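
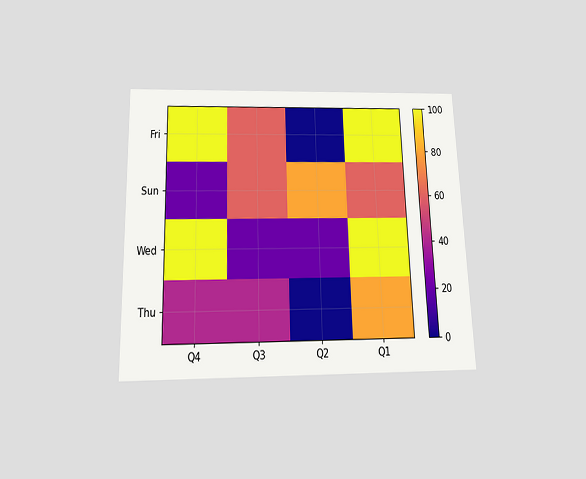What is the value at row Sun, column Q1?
The chart is viewed slightly from below. Matching cell (Sun, Q1) against the colorbar gives 60.

60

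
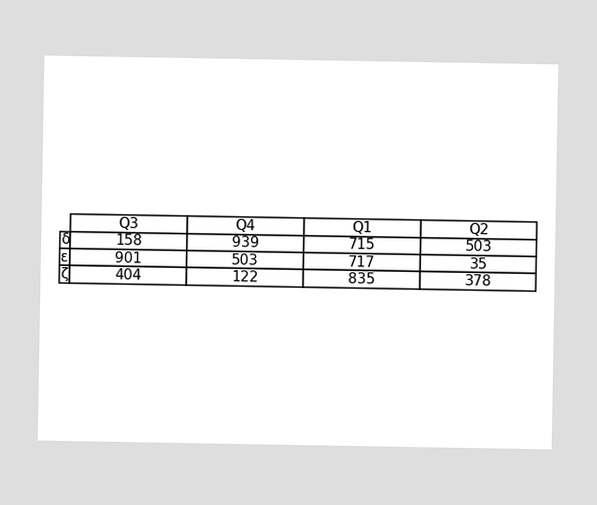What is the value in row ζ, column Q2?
The (ζ, Q2) cell reads 378.

378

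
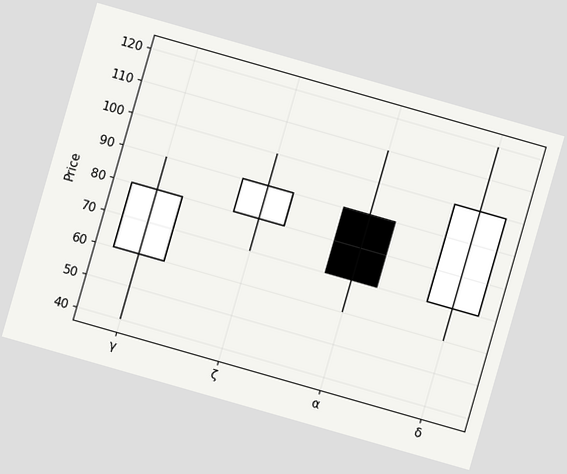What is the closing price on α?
70

The chart is tilted about 16° clockwise. The α candle closes at 70.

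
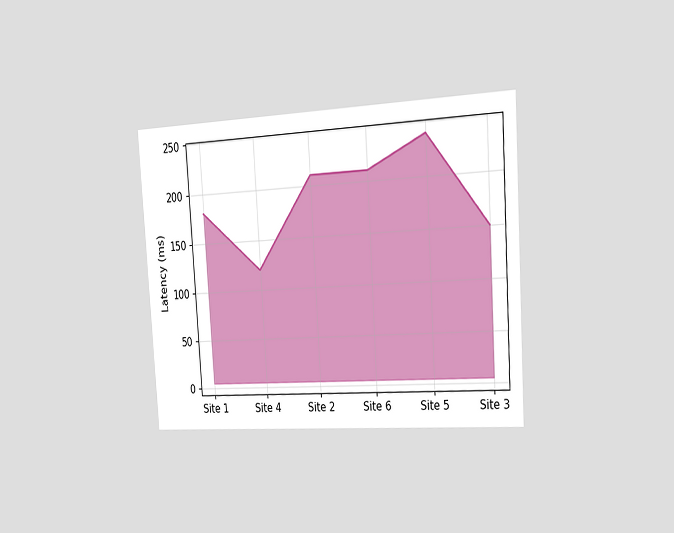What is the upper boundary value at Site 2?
The chart is tilted about 4° counter-clockwise and viewed slightly from the right. At Site 2 the upper boundary is at 210ms.

210ms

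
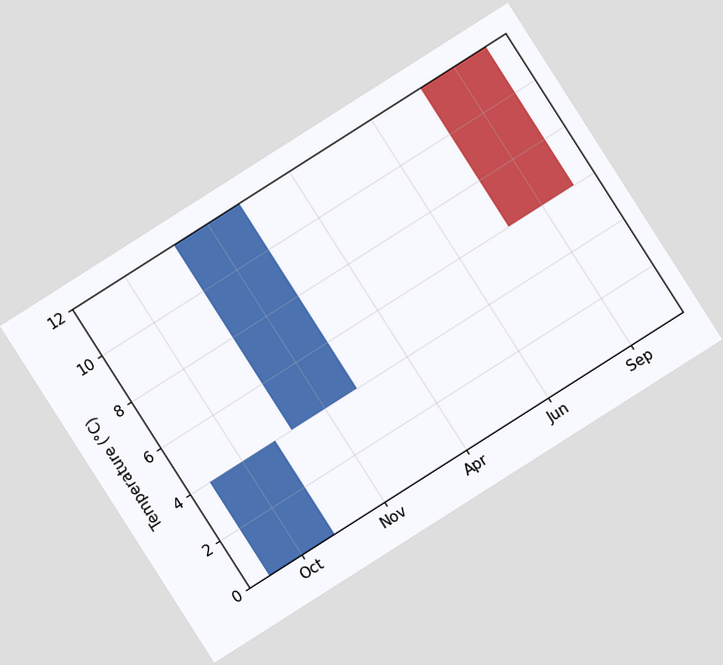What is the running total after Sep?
6°C

The chart is tilted about 32° counter-clockwise. After Sep the running total reaches 6°C.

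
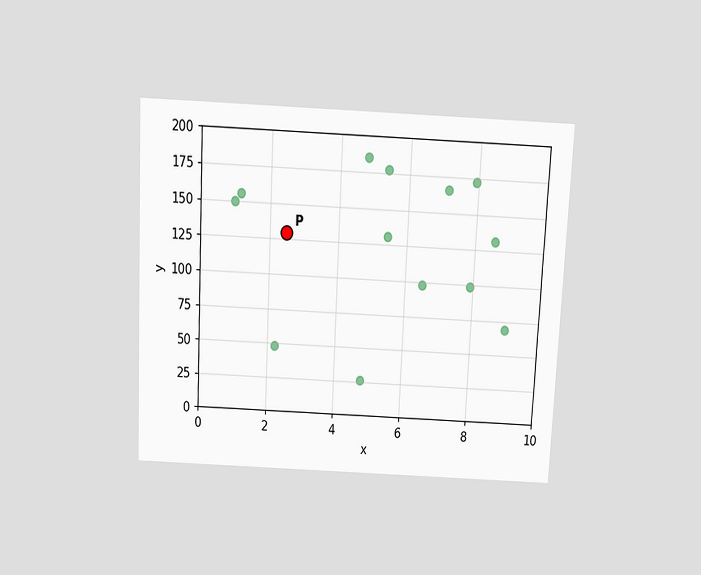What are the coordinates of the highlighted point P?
The chart is tilted about 3° clockwise and viewed slightly from above. Following the gridlines from P to each axis, P sits at (2.5, 130).

(2.5, 130)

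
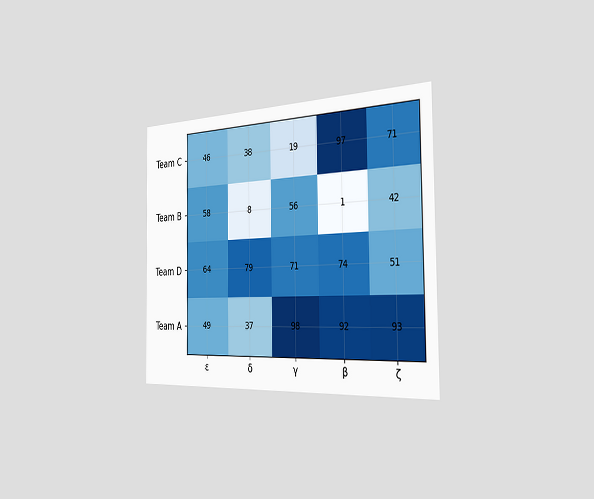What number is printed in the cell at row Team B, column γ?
56

The chart is viewed slightly from the right. The (Team B, γ) cell reads 56.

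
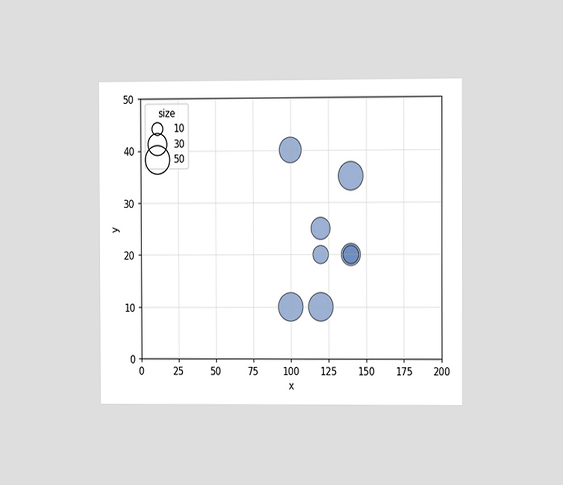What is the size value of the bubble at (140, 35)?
The chart is viewed at a slight angle. Matching the bubble at (140, 35) against the size legend gives 50.

50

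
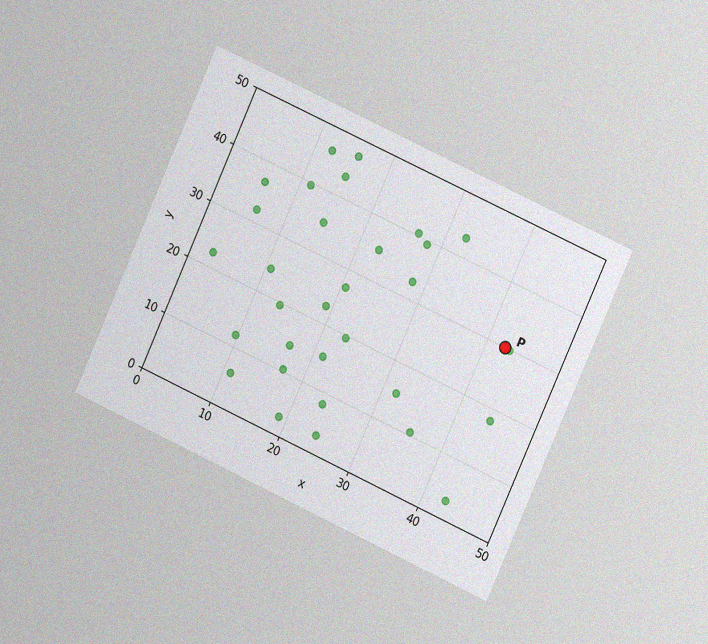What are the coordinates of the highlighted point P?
(42.5, 30)

The chart is tilted about 24° clockwise and viewed slightly from the right, with some photo noise. Following the gridlines from P to each axis, P sits at (42.5, 30).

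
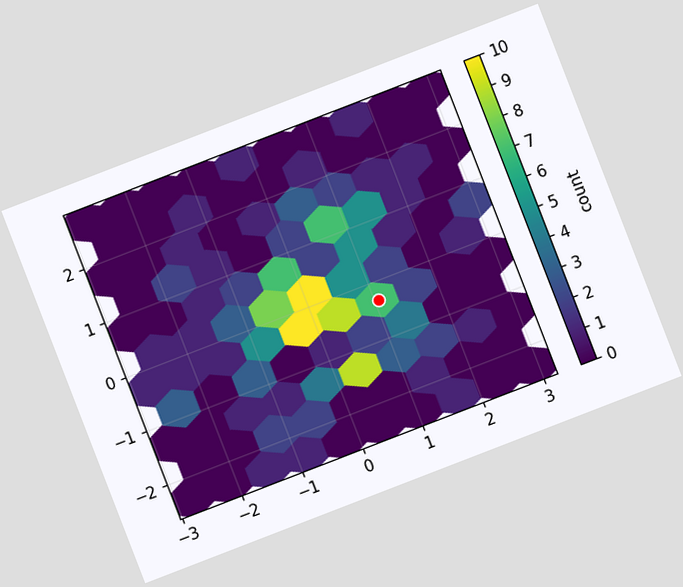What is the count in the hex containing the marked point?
7

The chart is tilted about 21° counter-clockwise. The marked hex reads 7 on the colorbar.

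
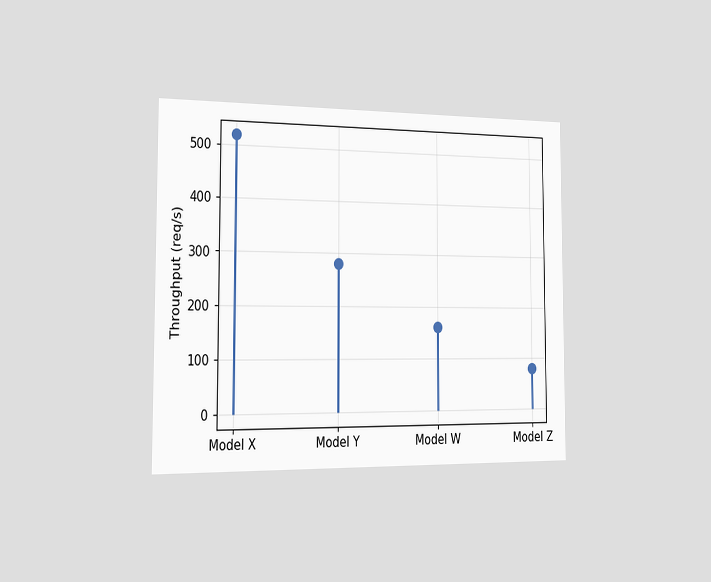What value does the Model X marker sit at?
520req/s

The chart is viewed slightly from the left. The Model X marker sits at 520req/s.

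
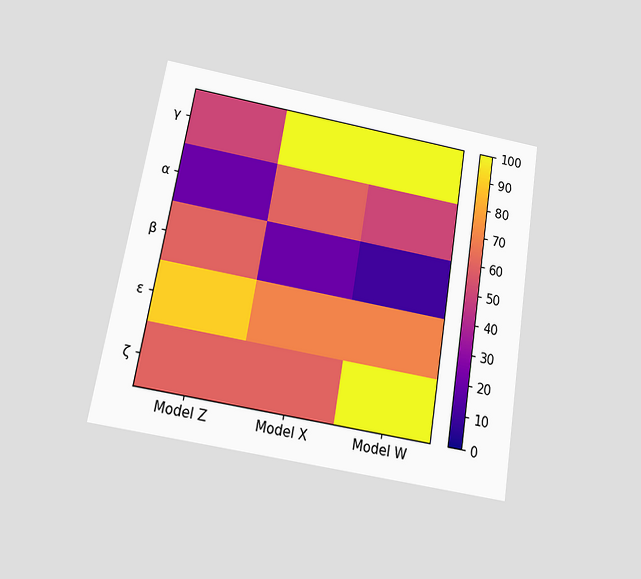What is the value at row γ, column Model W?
100

The chart is tilted about 10° clockwise and viewed slightly from below. Matching cell (γ, Model W) against the colorbar gives 100.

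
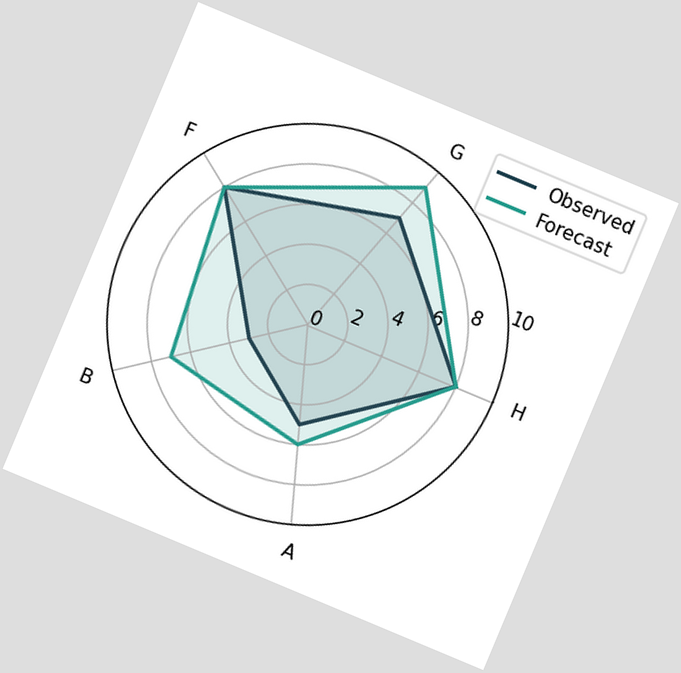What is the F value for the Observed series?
The chart is tilted about 23° clockwise. On the F axis, Observed reaches 8.

8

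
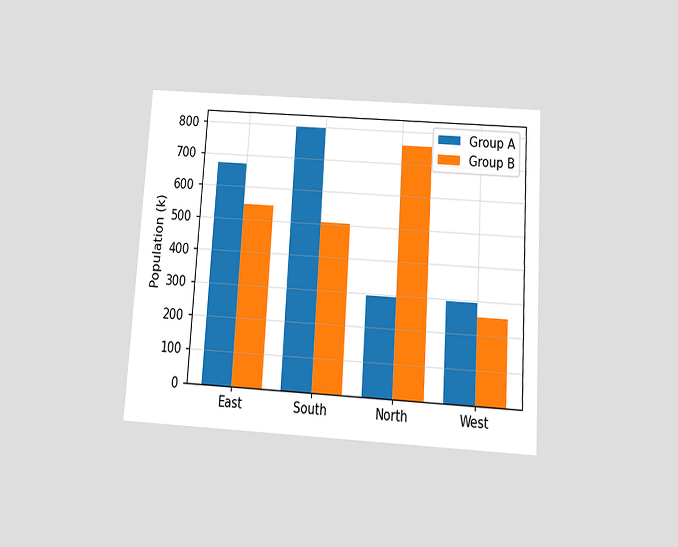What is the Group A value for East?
672k

The chart is tilted about 4° clockwise and viewed slightly from below. The Group A bar at East reaches 672k on the y-axis.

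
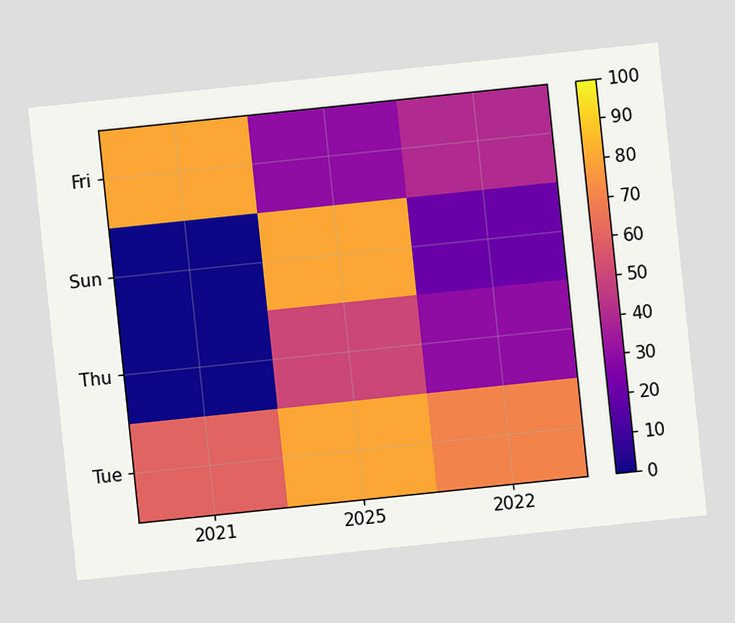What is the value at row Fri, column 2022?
The chart is tilted about 6° counter-clockwise. Matching cell (Fri, 2022) against the colorbar gives 40.

40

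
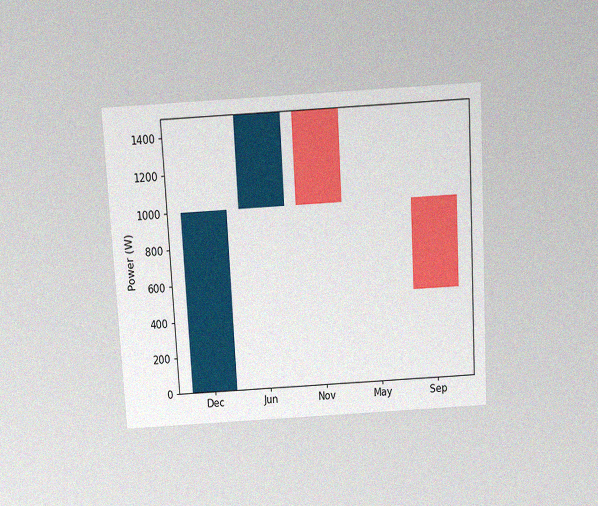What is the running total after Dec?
1000W

The chart is tilted about 3° counter-clockwise and viewed slightly from above, with some photo noise. After Dec the running total reaches 1000W.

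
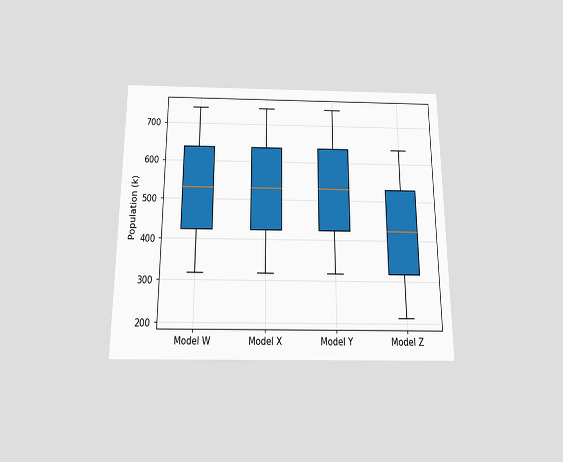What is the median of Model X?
The chart is viewed slightly from below. The median line in the Model X box sits at 530k.

530k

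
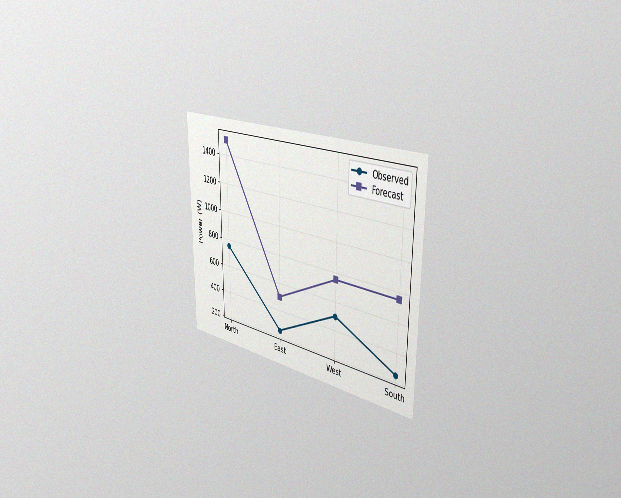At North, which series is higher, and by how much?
The chart is viewed slightly from the right, with some photo noise. At North, Forecast sits above the other line by 750W.

Forecast, by 750W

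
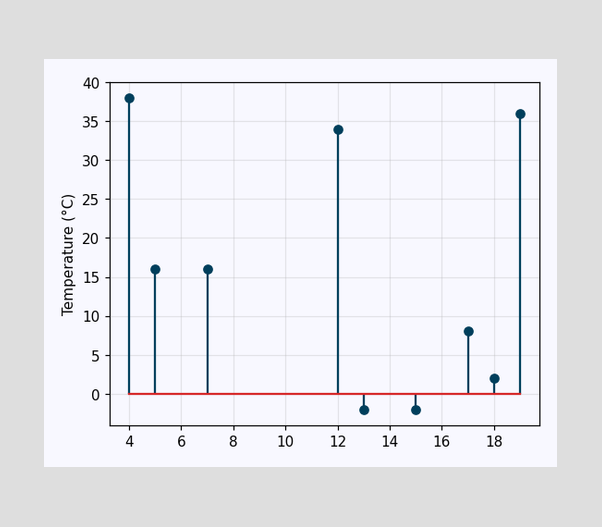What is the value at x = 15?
-2°C

The stem at x=15 reaches -2°C.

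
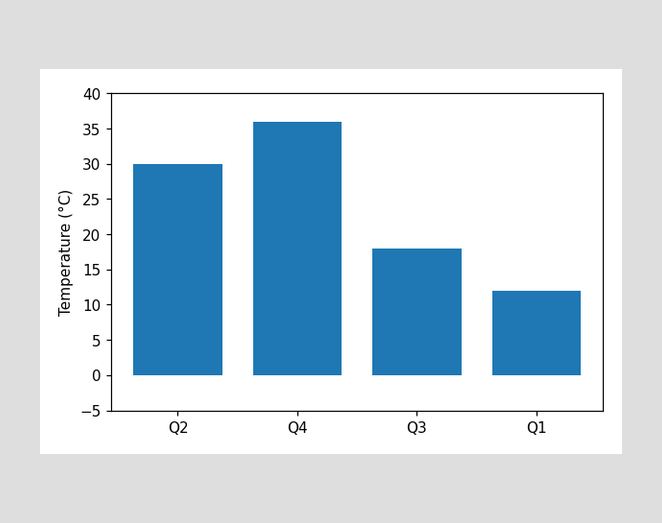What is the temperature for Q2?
Reading along the chart's y-axis, the Q2 bar reaches 30°C.

30°C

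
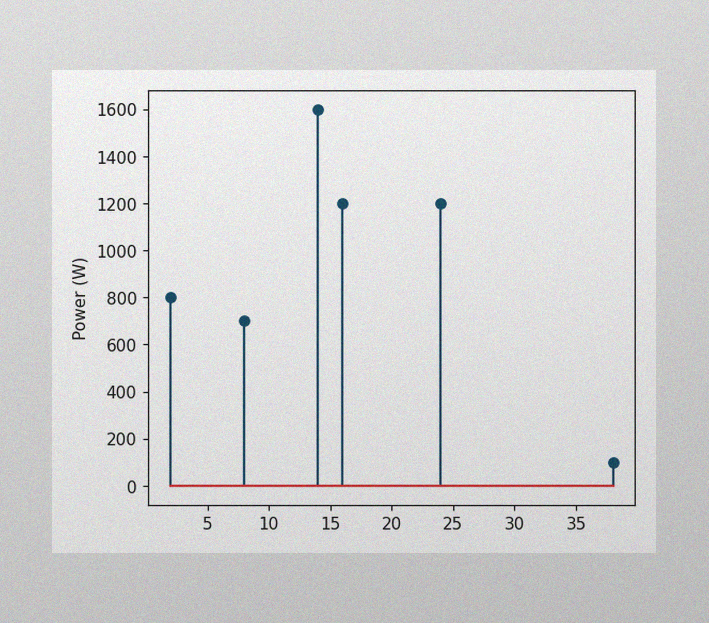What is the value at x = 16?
1200W

The image has some photo noise and uneven lighting. The stem at x=16 reaches 1200W.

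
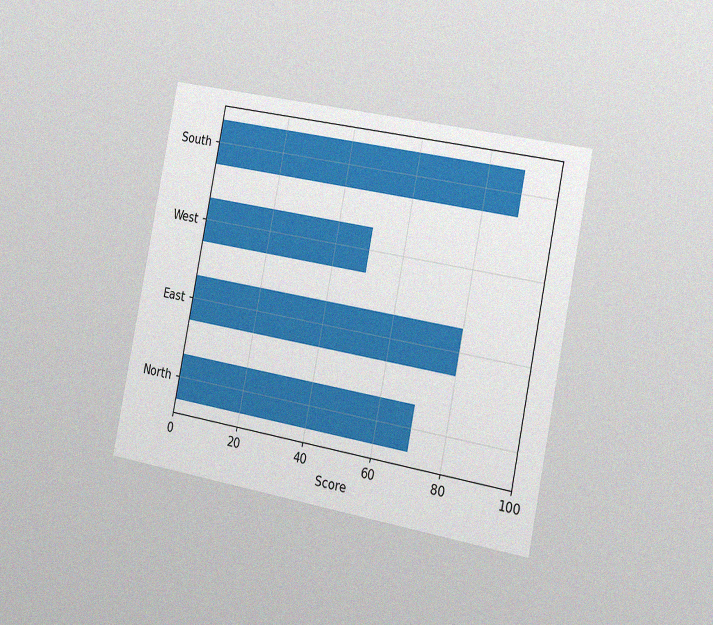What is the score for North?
70

The chart is tilted about 11° clockwise and viewed slightly from the right, with some photo noise. Reading along the chart's x-axis, the North bar reaches 70.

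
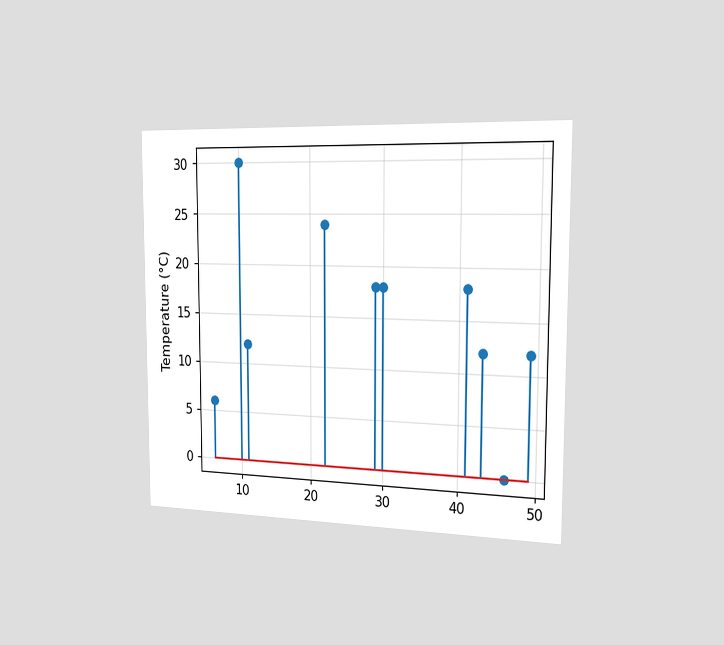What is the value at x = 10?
30°C

The chart is viewed slightly from the right. The stem at x=10 reaches 30°C.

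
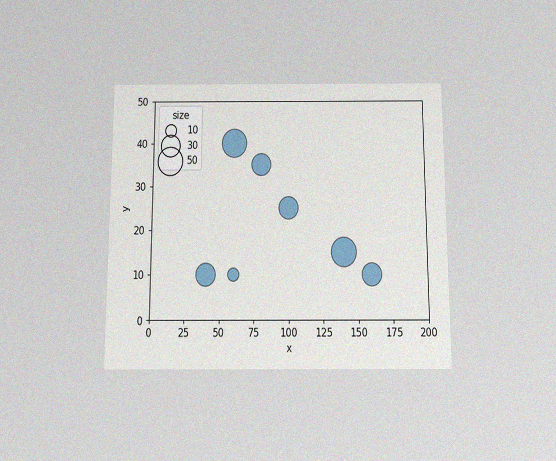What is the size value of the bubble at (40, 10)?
30

The chart is viewed slightly from below, with some photo noise. Matching the bubble at (40, 10) against the size legend gives 30.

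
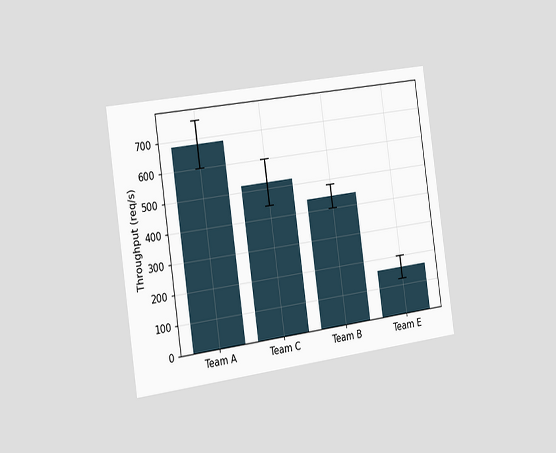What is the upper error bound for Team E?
The chart is tilted about 8° counter-clockwise and viewed slightly from the left. The Team E bar's upper whisker reaches 200req/s.

200req/s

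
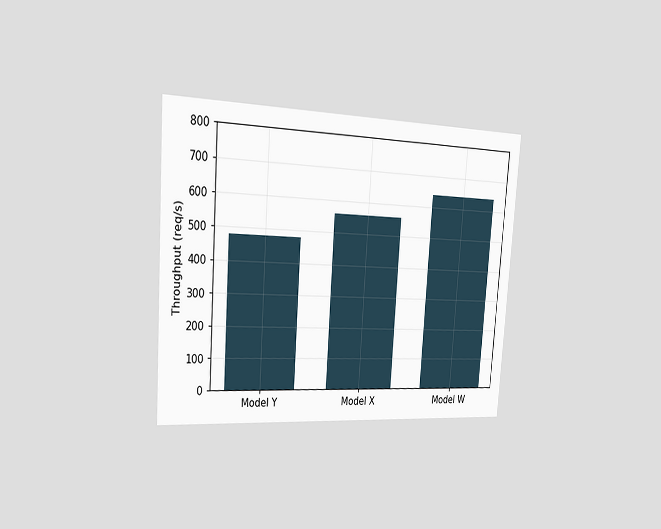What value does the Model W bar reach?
640req/s

The chart is tilted about 4° clockwise and viewed slightly from the left. Reading along the chart's y-axis, the Model W bar reaches 640req/s.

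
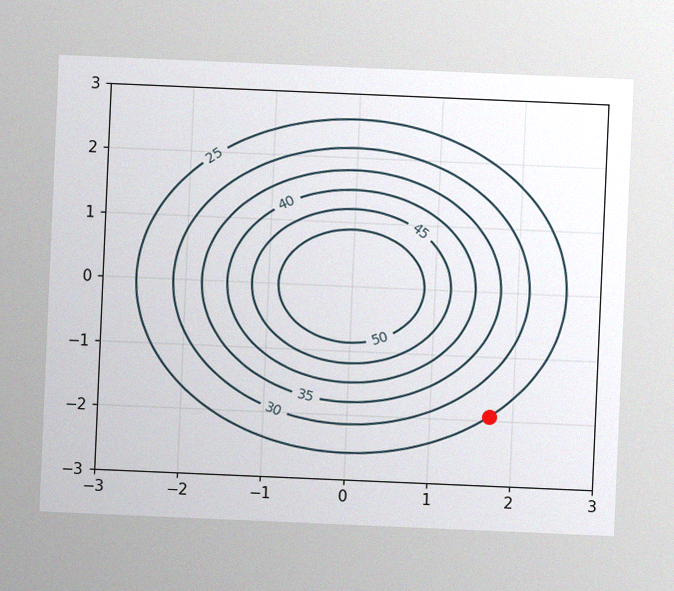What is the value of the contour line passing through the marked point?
25

The chart is tilted about 2° clockwise, with some photo noise. The marked point sits on the contour labelled 25.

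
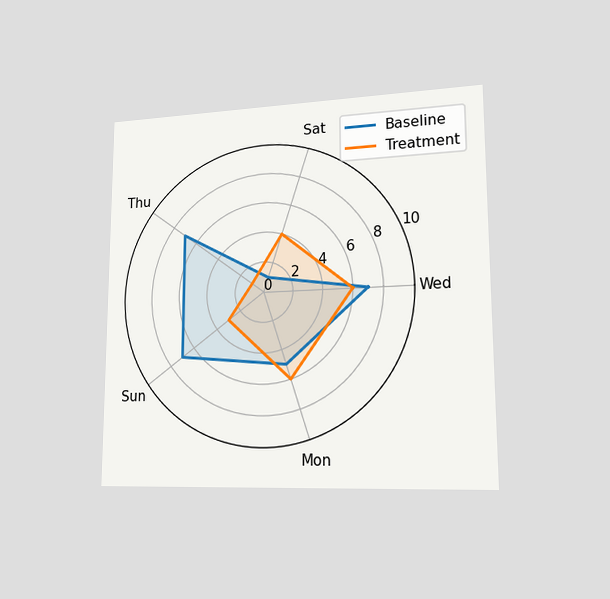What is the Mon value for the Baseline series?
5

The chart is viewed slightly from the right. On the Mon axis, Baseline reaches 5.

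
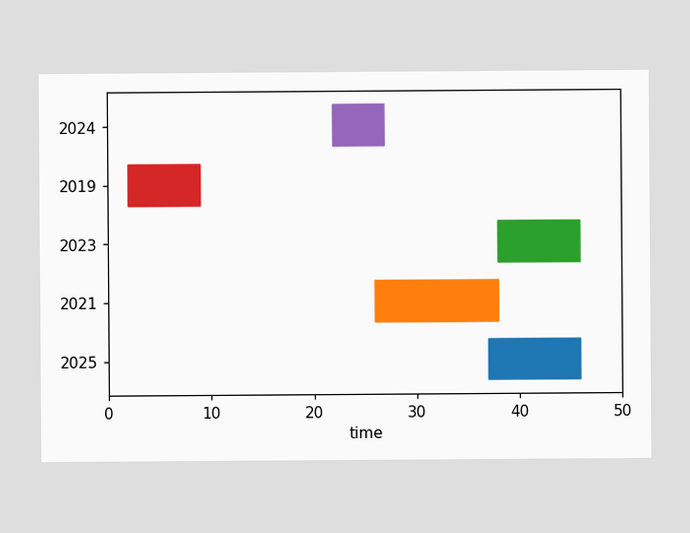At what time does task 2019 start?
2

The 2019 bar begins at t=2.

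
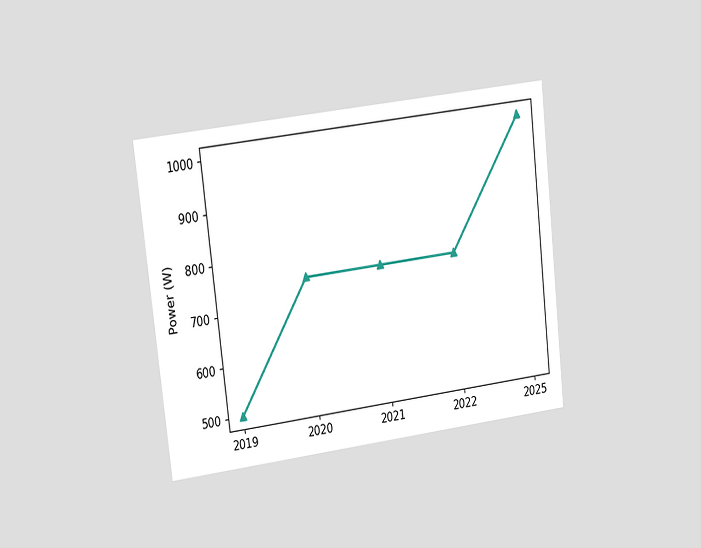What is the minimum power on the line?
The chart is tilted about 7° counter-clockwise and viewed at a slight angle. The lowest point is at 2019, and reading across to the y-axis gives 500W.

500W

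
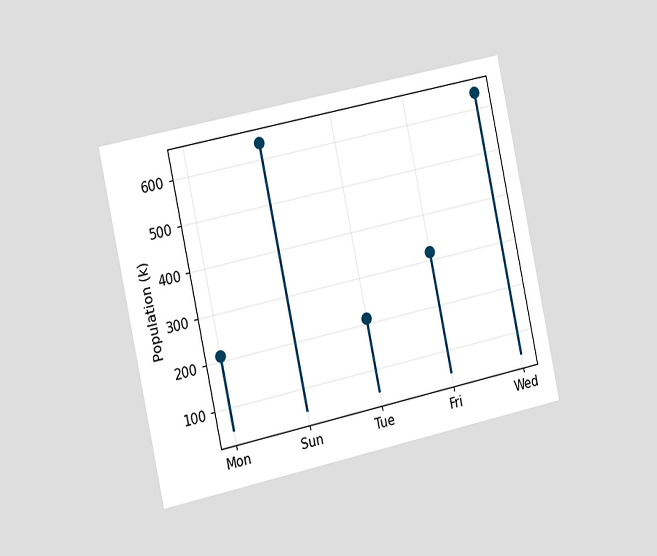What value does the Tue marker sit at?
212k

The chart is tilted about 12° counter-clockwise and viewed slightly from the left. The Tue marker sits at 212k.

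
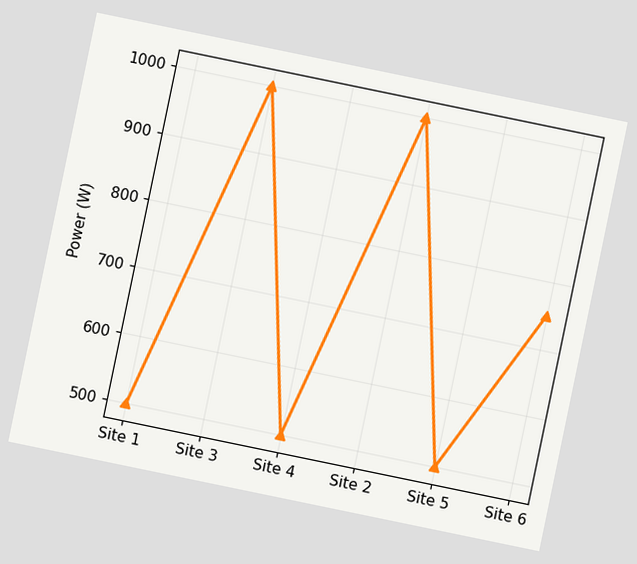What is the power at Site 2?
The chart is tilted about 12° clockwise. At Site 2, the line is at 1000W.

1000W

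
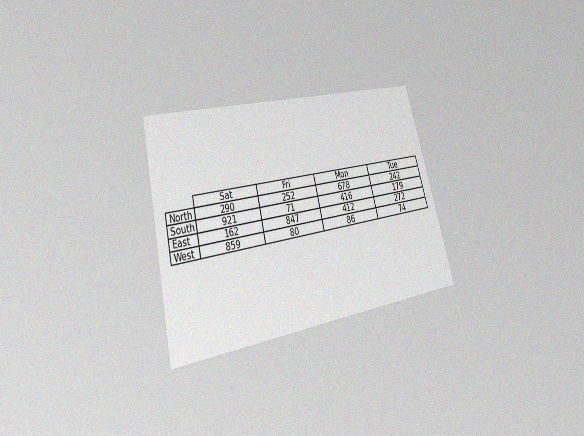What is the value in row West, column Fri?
80

The chart is tilted about 14° counter-clockwise and viewed at a slight angle, with some photo noise. The (West, Fri) cell reads 80.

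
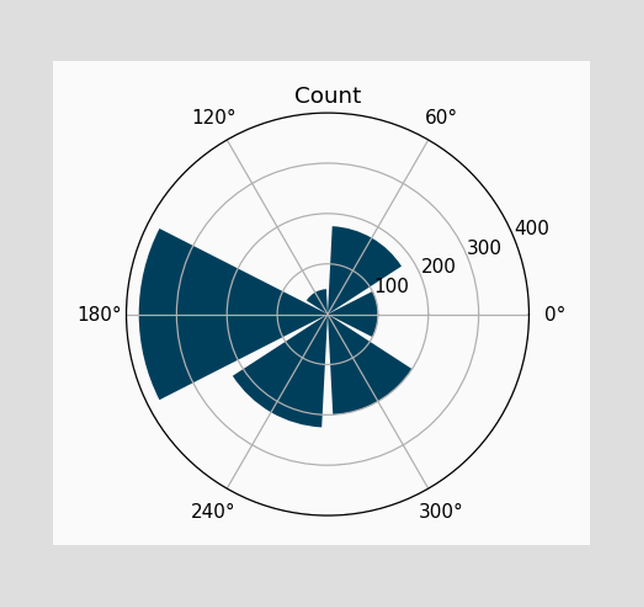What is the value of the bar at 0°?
The bar at 0° reaches 100 on the radial axis.

100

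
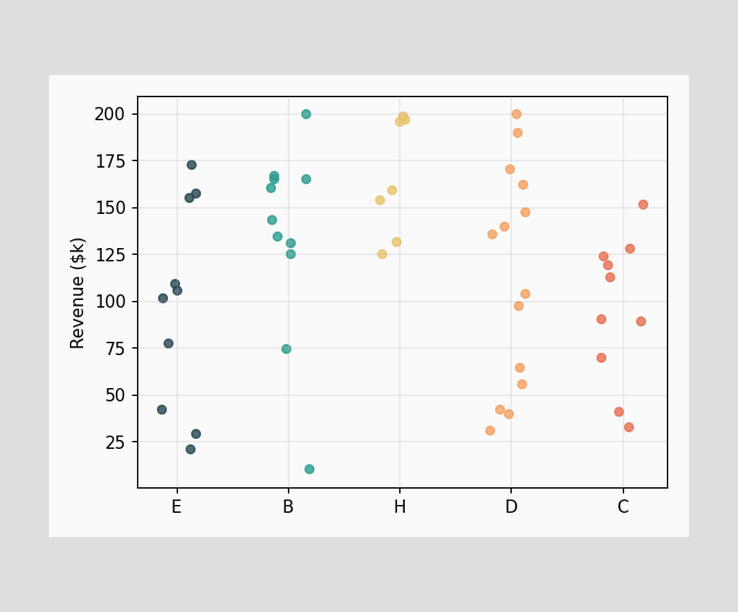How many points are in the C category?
Counting the markers in the C column gives 10.

10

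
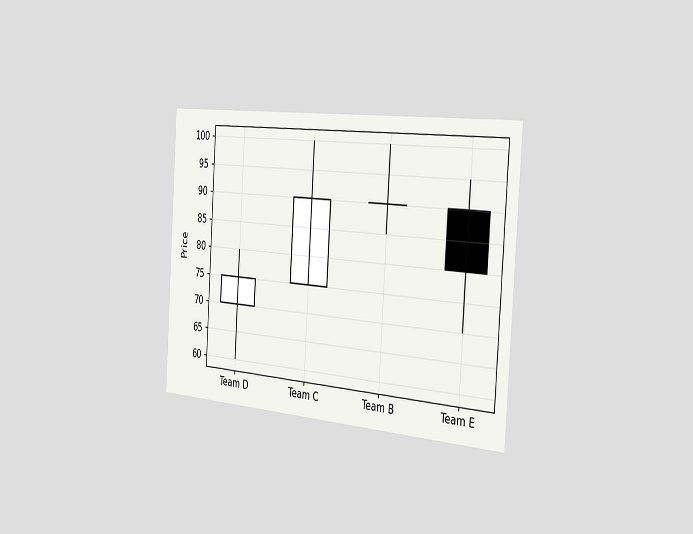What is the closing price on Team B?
The chart is tilted about 4° clockwise and viewed slightly from the right. The Team B candle closes at 90.

90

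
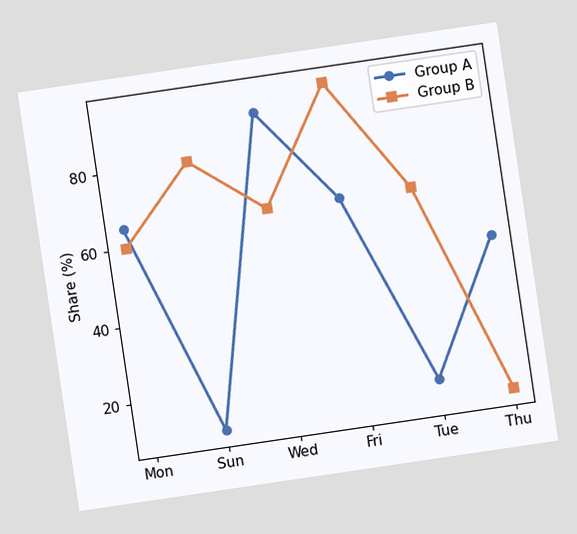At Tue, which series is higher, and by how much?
Group B, by 50%

The chart is tilted about 8° counter-clockwise. At Tue, Group B sits above the other line by 50%.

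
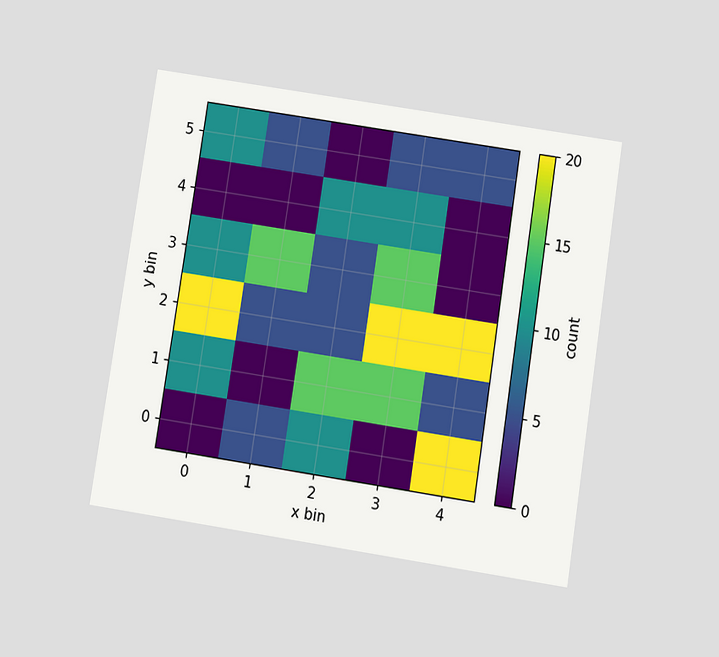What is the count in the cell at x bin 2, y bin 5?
The chart is tilted about 9° clockwise and viewed at a slight angle. Matching the cell (2, 5) against the colorbar gives 0.

0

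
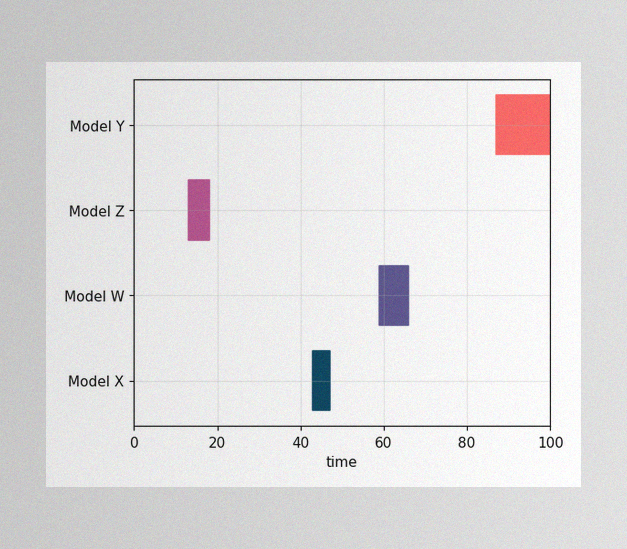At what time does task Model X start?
43

The image has some photo noise and uneven lighting. The Model X bar begins at t=43.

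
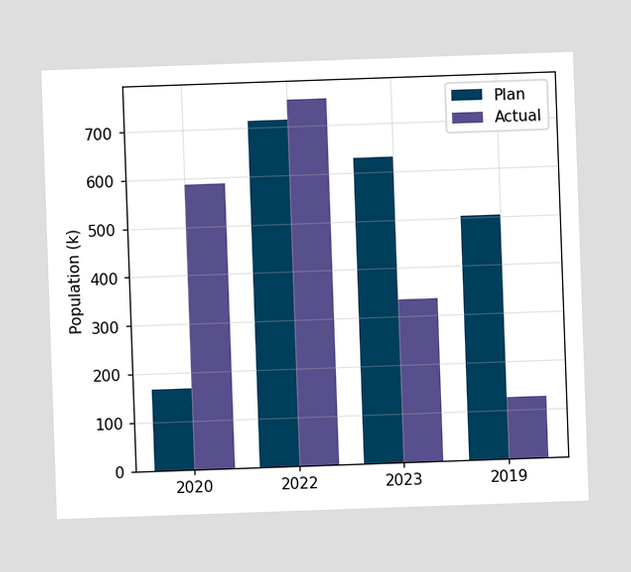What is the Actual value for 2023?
The chart is tilted about 2° counter-clockwise. The Actual bar at 2023 reaches 336k on the y-axis.

336k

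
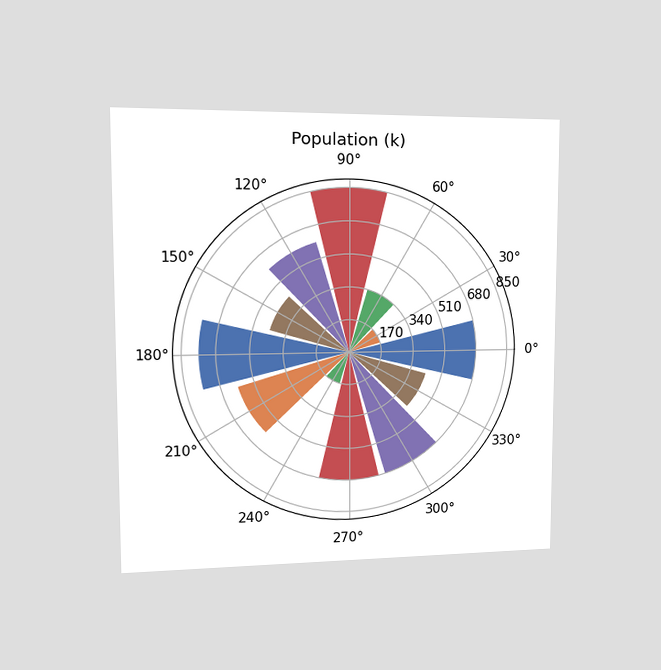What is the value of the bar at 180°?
765k

The chart is viewed slightly from the left. The bar at 180° reaches 765k on the radial axis.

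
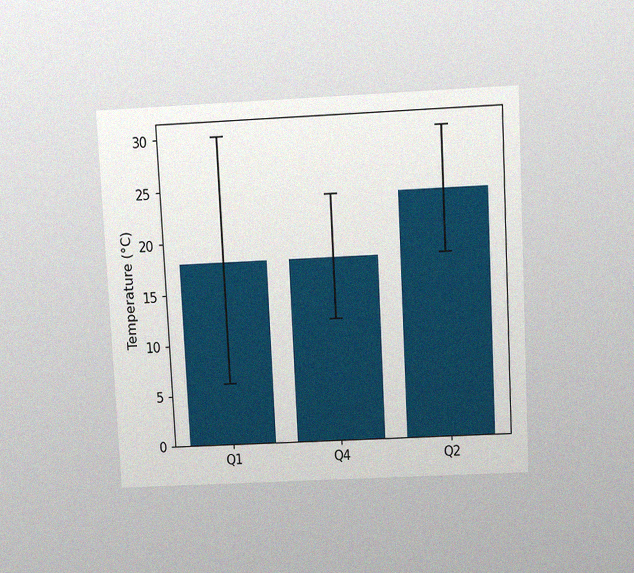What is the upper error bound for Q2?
The chart is tilted about 3° counter-clockwise and viewed slightly from above, with some photo noise. The Q2 bar's upper whisker reaches 30°C.

30°C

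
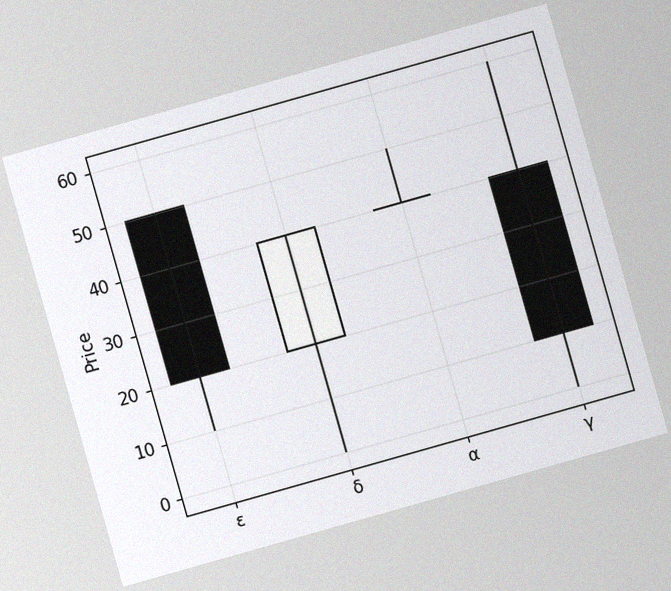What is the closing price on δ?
The chart is tilted about 16° counter-clockwise, with some photo noise. The δ candle closes at 40.

40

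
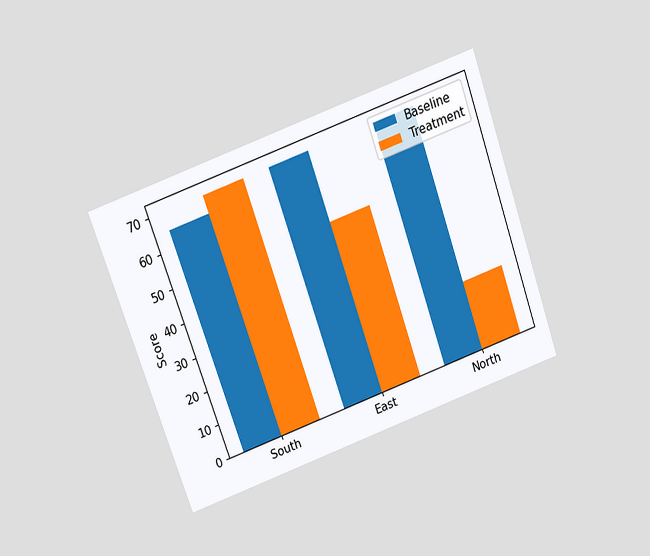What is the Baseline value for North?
The chart is tilted about 20° counter-clockwise and viewed slightly from above. The Baseline bar at North reaches 70 on the y-axis.

70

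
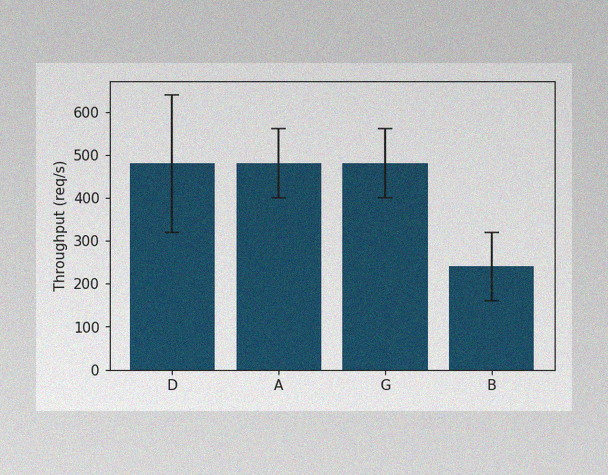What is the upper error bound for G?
560req/s

The image has some photo noise and uneven lighting. The G bar's upper whisker reaches 560req/s.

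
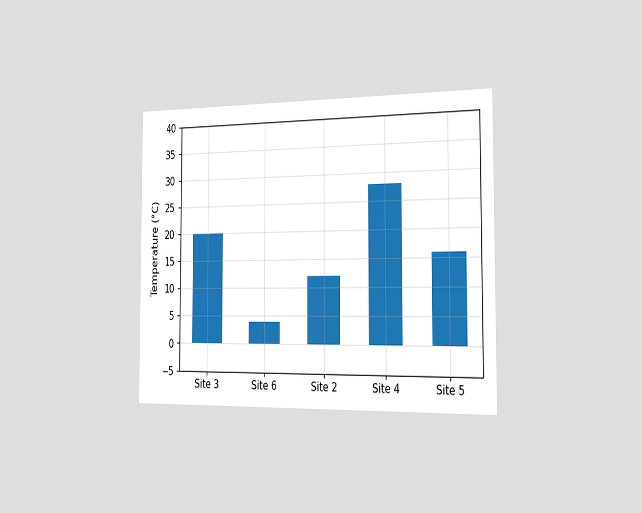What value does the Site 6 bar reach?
The chart is viewed slightly from the right. Reading along the chart's y-axis, the Site 6 bar reaches 4°C.

4°C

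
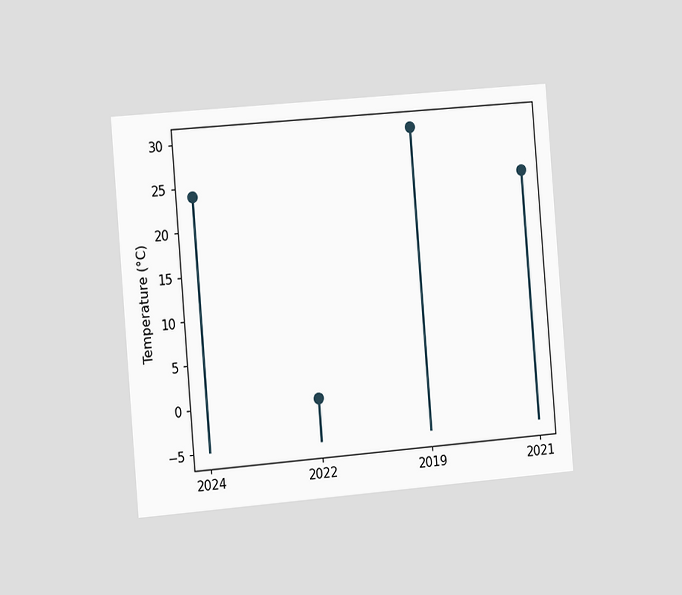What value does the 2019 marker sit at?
The chart is tilted about 5° counter-clockwise and viewed slightly from the left. The 2019 marker sits at 30°C.

30°C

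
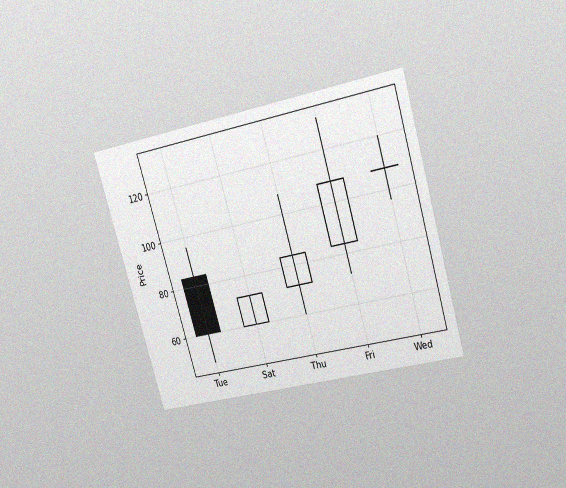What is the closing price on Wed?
The chart is tilted about 16° counter-clockwise and viewed at a slight angle, with some photo noise. The Wed candle closes at 108.

108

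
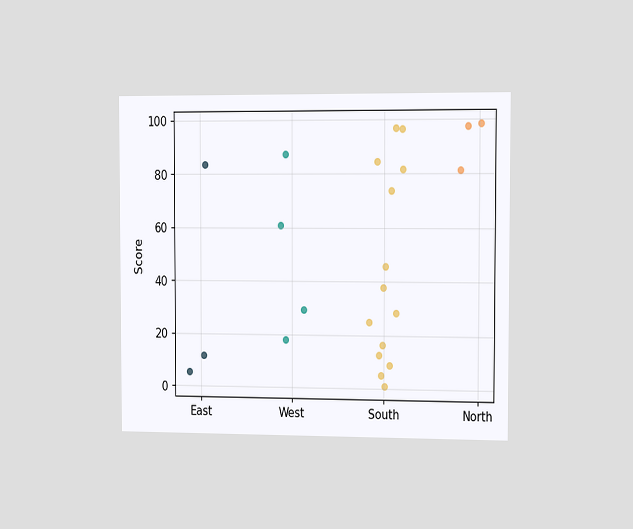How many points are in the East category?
3

The chart is viewed slightly from the right. Counting the markers in the East column gives 3.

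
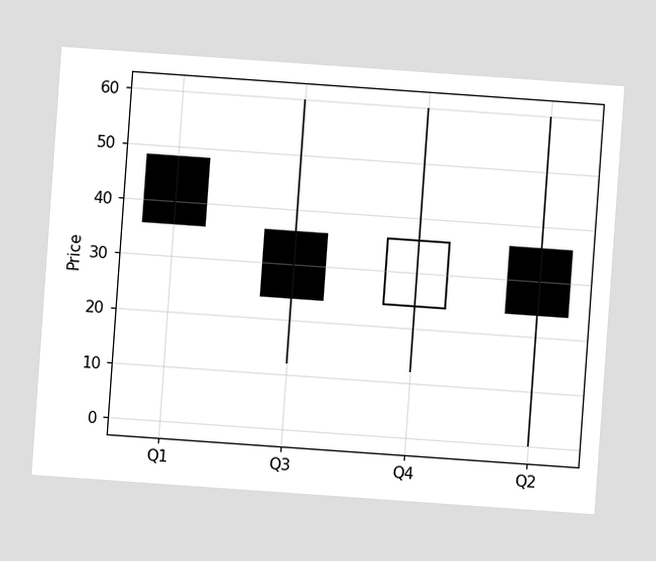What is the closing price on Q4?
36

The chart is tilted about 4° clockwise. The Q4 candle closes at 36.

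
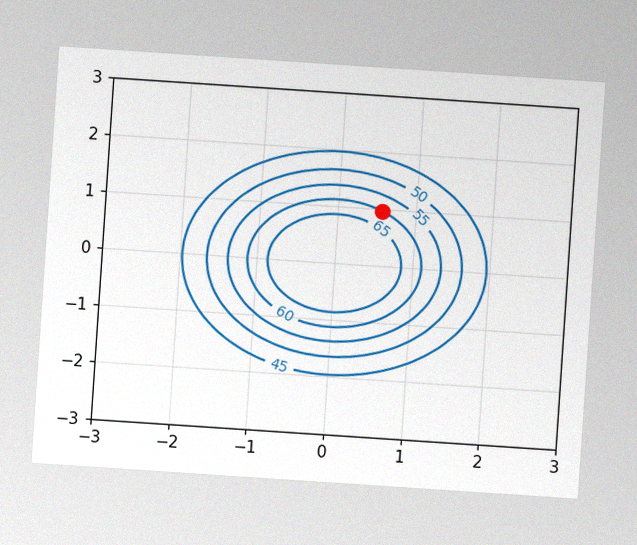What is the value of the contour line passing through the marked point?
60

The chart is tilted about 4° clockwise, with some photo noise. The marked point sits on the contour labelled 60.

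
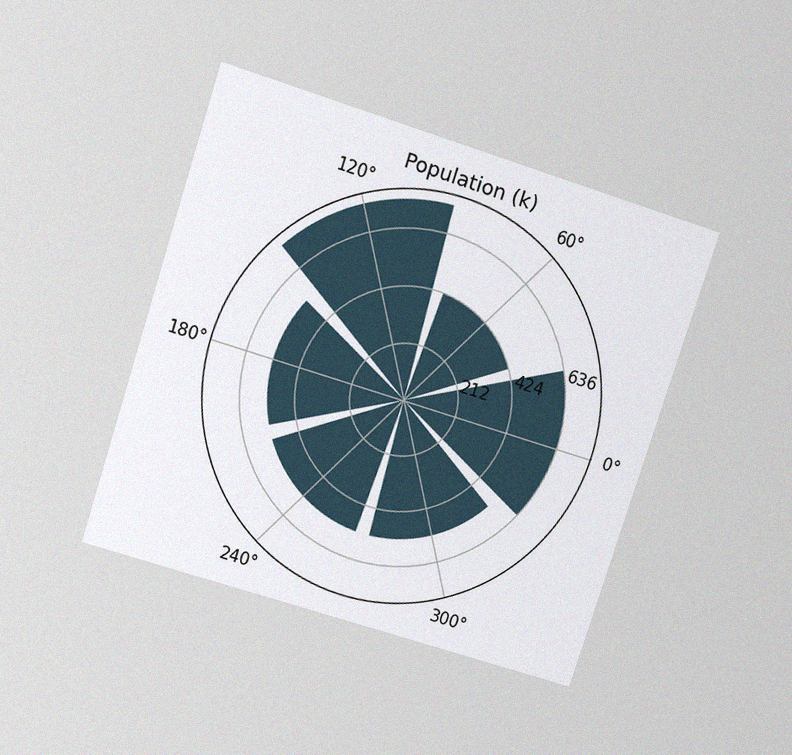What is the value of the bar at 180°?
The chart is tilted about 18° clockwise and viewed slightly from above, with some photo noise. The bar at 180° reaches 530k on the radial axis.

530k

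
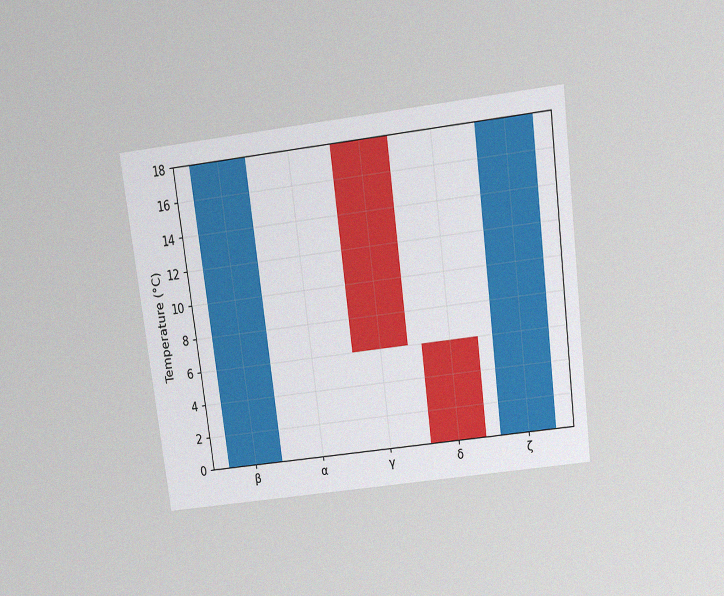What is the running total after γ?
The chart is tilted about 7° counter-clockwise and viewed slightly from above, with some photo noise. After γ the running total reaches 6°C.

6°C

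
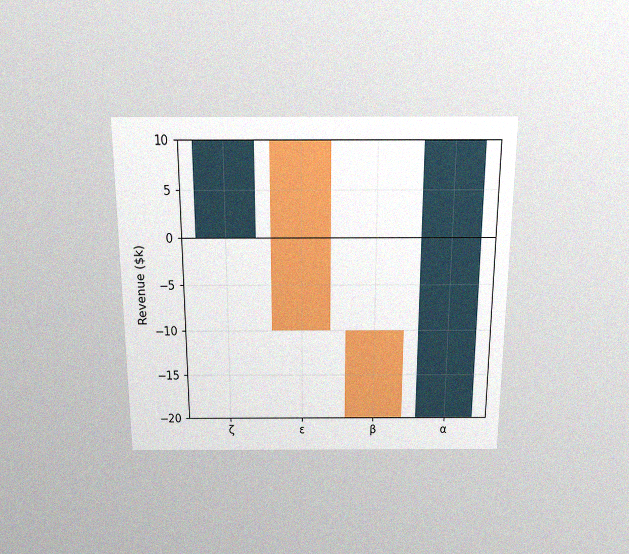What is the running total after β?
$-20k

The chart is viewed slightly from above, with some photo noise. After β the running total reaches $-20k.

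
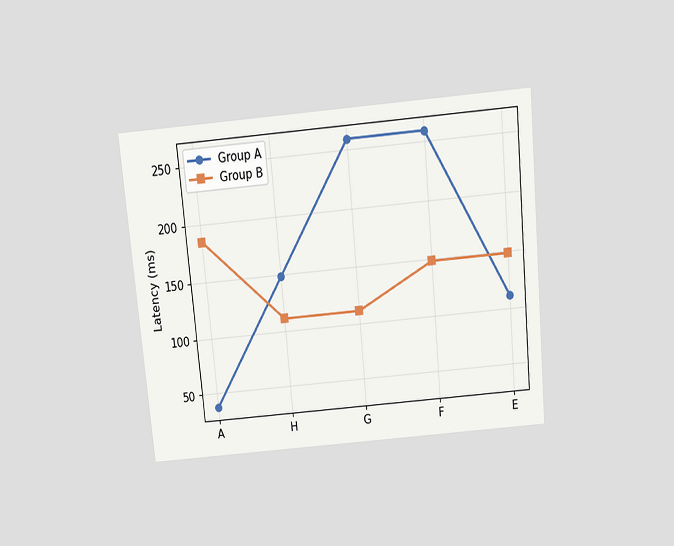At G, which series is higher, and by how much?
The chart is tilted about 5° counter-clockwise and viewed slightly from above. At G, Group A sits above the other line by 148ms.

Group A, by 148ms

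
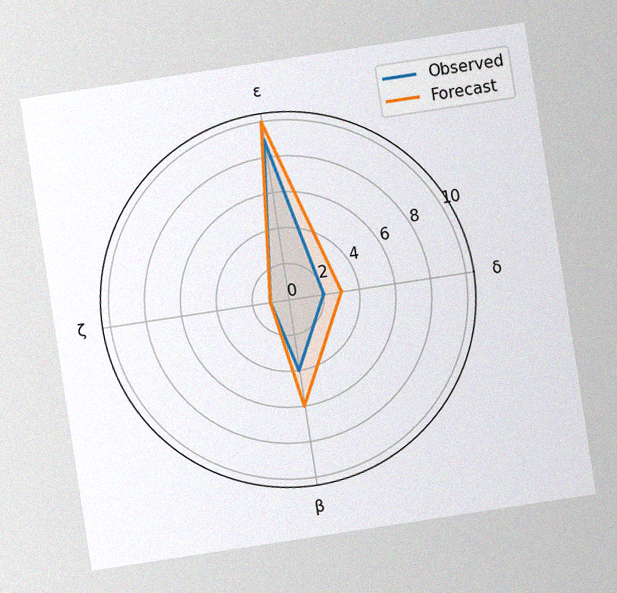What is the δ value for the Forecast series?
3

The chart is tilted about 9° counter-clockwise, with some photo noise. On the δ axis, Forecast reaches 3.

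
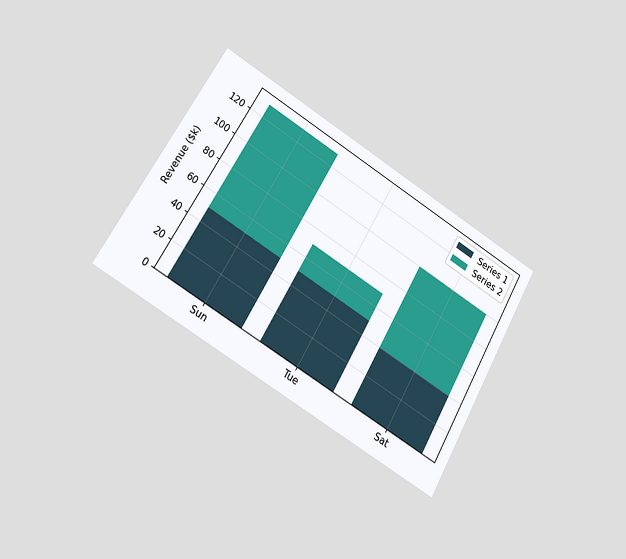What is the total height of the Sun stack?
The chart is tilted about 30° clockwise and viewed at a slight angle. The Sun stack's top reaches $130k on the y-axis.

$130k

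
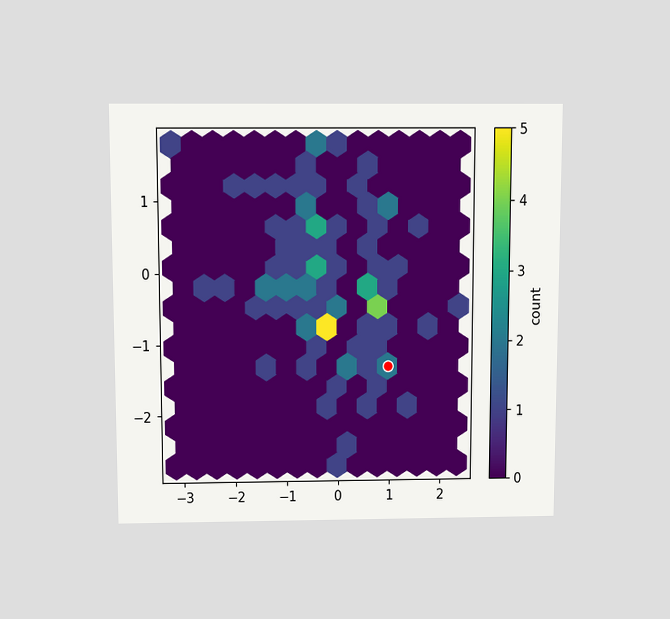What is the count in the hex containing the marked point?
The chart is viewed slightly from above. The marked hex reads 2 on the colorbar.

2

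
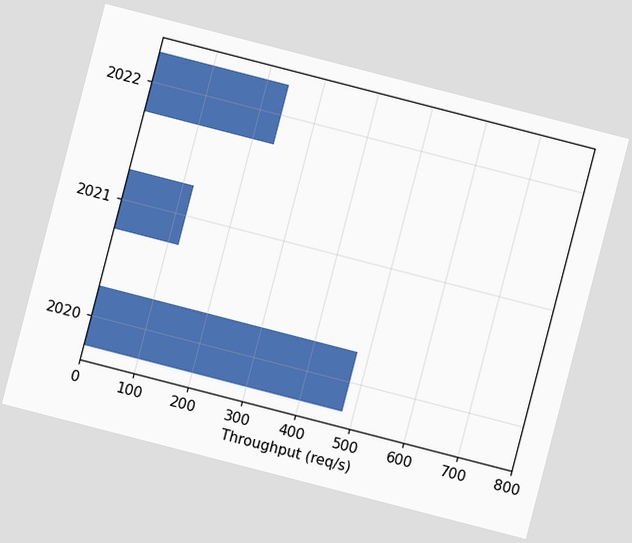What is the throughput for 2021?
The chart is tilted about 14° clockwise. Reading along the chart's x-axis, the 2021 bar reaches 120req/s.

120req/s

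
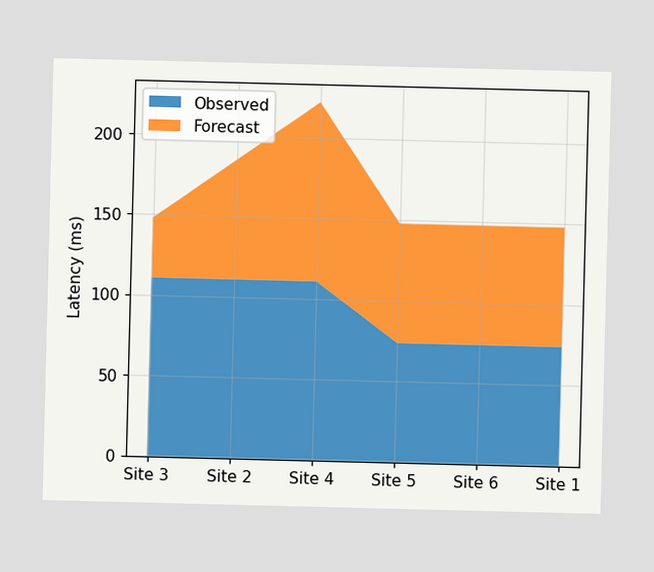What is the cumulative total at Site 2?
185ms

The stacked total at Site 2 reaches 185ms.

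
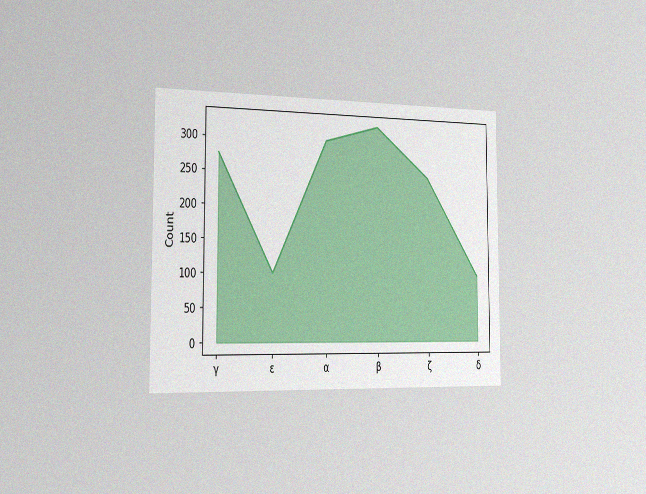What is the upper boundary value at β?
325

The chart is viewed slightly from the left, with some photo noise. At β the upper boundary is at 325.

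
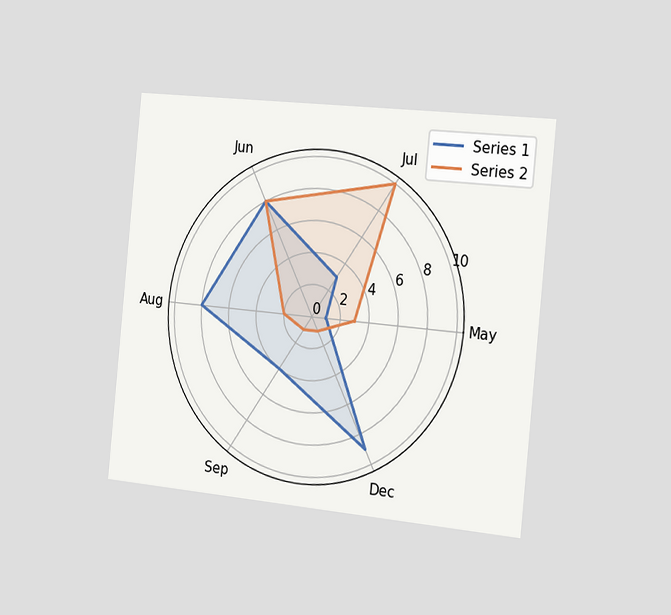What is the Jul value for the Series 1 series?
3

The chart is tilted about 6° clockwise and viewed slightly from the right. On the Jul axis, Series 1 reaches 3.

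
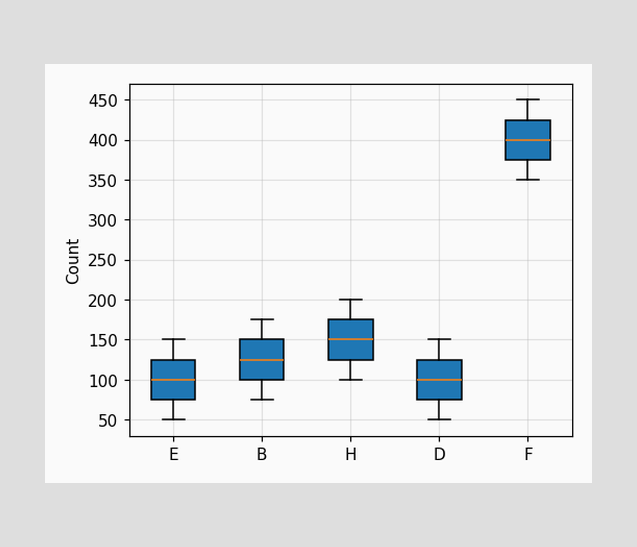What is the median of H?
The median line in the H box sits at 150.

150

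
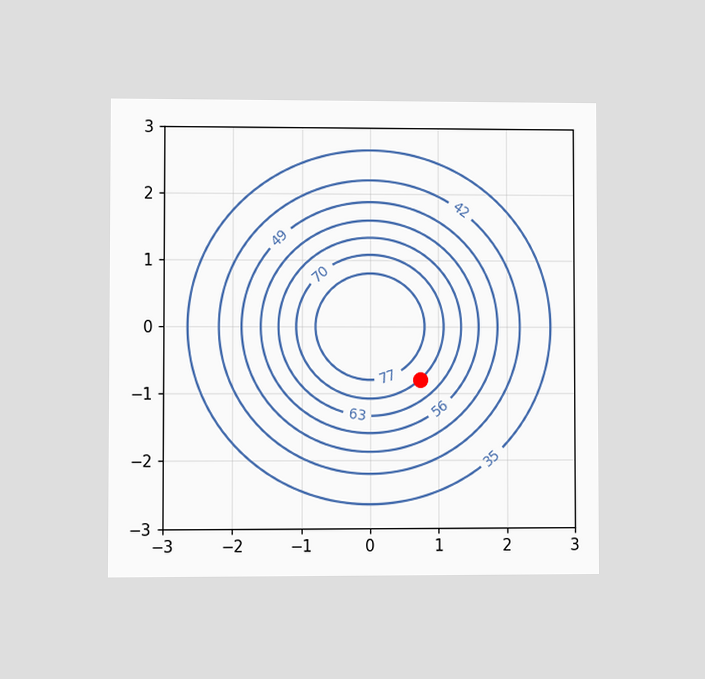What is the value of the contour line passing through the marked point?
The chart is viewed at a slight angle. The marked point sits on the contour labelled 70.

70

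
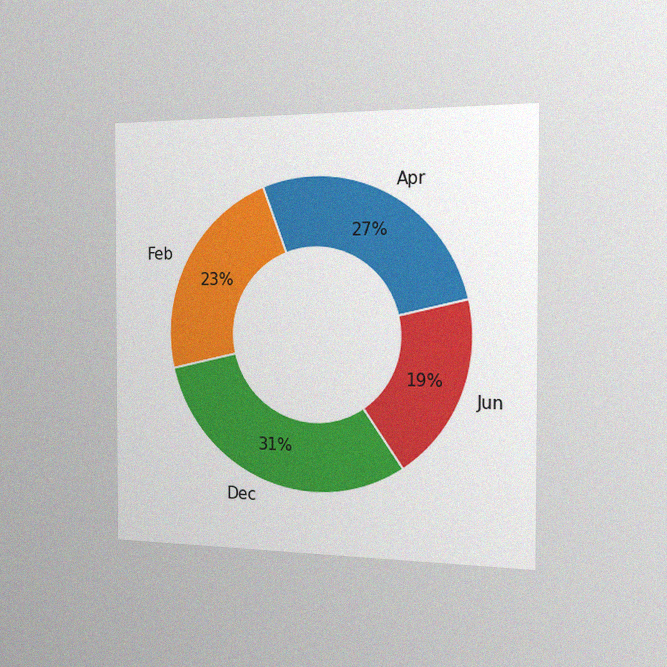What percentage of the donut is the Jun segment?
The chart is viewed slightly from the right, with some photo noise. The Jun segment takes up 19% of the ring.

19%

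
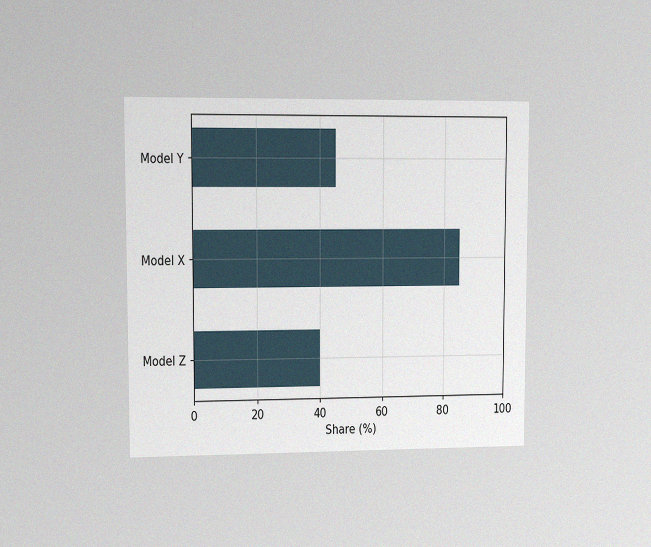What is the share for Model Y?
45%

The chart is viewed at a slight angle, with some photo noise. Reading along the chart's x-axis, the Model Y bar reaches 45%.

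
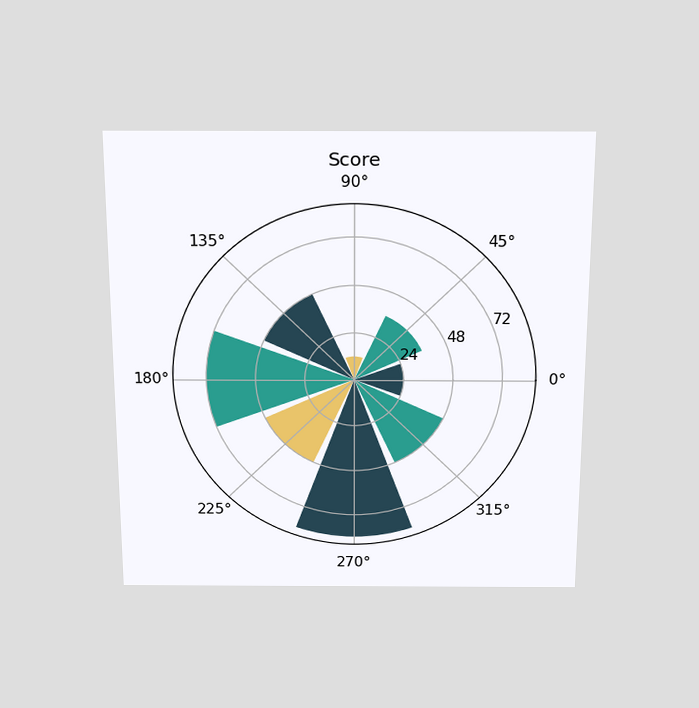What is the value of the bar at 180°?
72

The chart is viewed slightly from above. The bar at 180° reaches 72 on the radial axis.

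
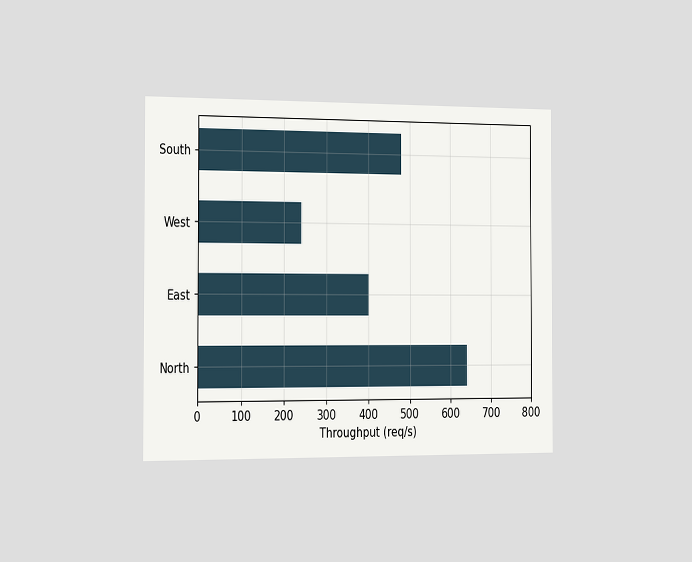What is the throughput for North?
The chart is viewed slightly from the left. Reading along the chart's x-axis, the North bar reaches 640req/s.

640req/s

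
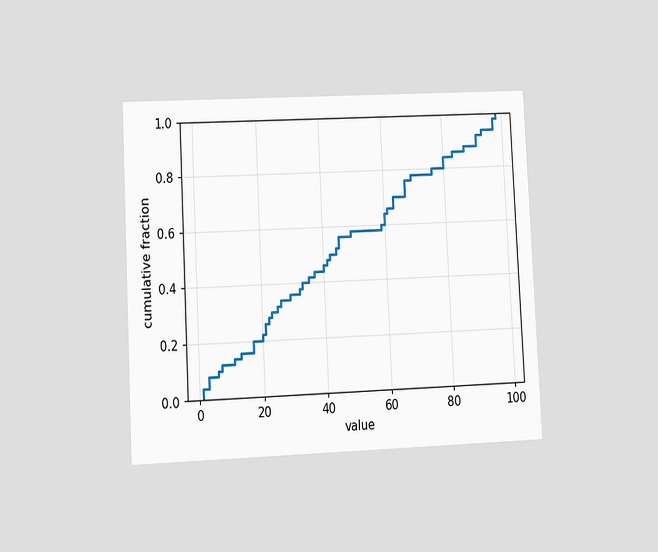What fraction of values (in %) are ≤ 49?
The chart is tilted about 3° counter-clockwise and viewed at a slight angle. At x=49 the ECDF step is at 58%.

58%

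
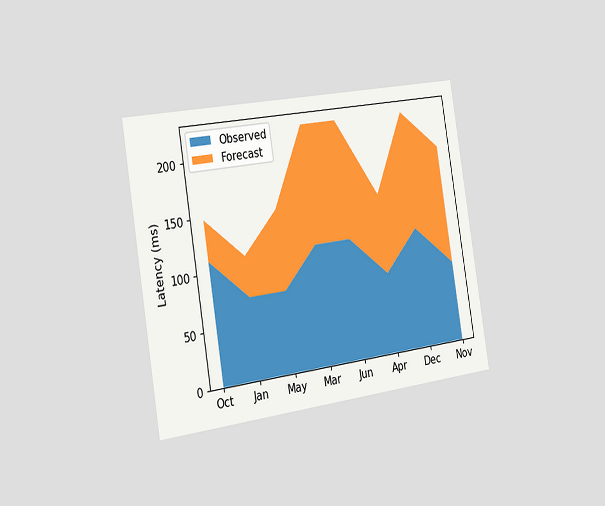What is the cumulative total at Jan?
The chart is tilted about 9° counter-clockwise and viewed slightly from the left. The stacked total at Jan reaches 111ms.

111ms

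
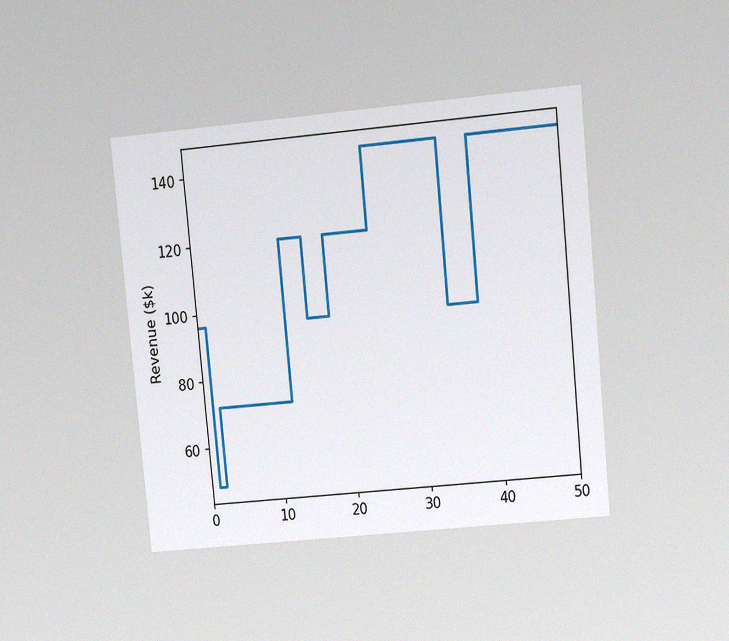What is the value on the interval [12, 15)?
$120k

The chart is tilted about 5° counter-clockwise and viewed at a slight angle, with some photo noise. On [12, 15) the step sits at $120k.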